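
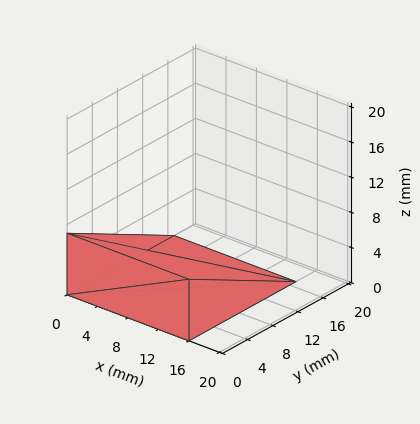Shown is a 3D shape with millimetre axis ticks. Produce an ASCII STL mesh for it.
Reading the render: the shape is a wedge (ramp): 16 × 17 mm base, rising to 7 mm along the y=0 edge and sloping linearly to z=0 at y=17 (dimensions read to the nearest mm from the axis ticks). For the STL, each face is triangulated and given an outward normal.

solid part
  facet normal 0.0000 0.0000 -1.0000
    outer loop
      vertex 16.000 17.000 0.000
      vertex 16.000 0.000 0.000
      vertex 0.000 0.000 0.000
    endloop
  endfacet
  facet normal 0.0000 0.0000 -1.0000
    outer loop
      vertex 0.000 17.000 0.000
      vertex 16.000 17.000 0.000
      vertex 0.000 0.000 0.000
    endloop
  endfacet
  facet normal 0.0000 -1.0000 0.0000
    outer loop
      vertex 0.000 0.000 0.000
      vertex 16.000 0.000 0.000
      vertex 16.000 0.000 7.000
    endloop
  endfacet
  facet normal 0.0000 -1.0000 0.0000
    outer loop
      vertex 0.000 0.000 0.000
      vertex 16.000 0.000 7.000
      vertex 0.000 0.000 7.000
    endloop
  endfacet
  facet normal 0.0000 0.3807 0.9247
    outer loop
      vertex 0.000 0.000 7.000
      vertex 16.000 0.000 7.000
      vertex 16.000 17.000 0.000
    endloop
  endfacet
  facet normal 0.0000 0.3807 0.9247
    outer loop
      vertex 0.000 0.000 7.000
      vertex 16.000 17.000 0.000
      vertex 0.000 17.000 0.000
    endloop
  endfacet
  facet normal -1.0000 0.0000 0.0000
    outer loop
      vertex 0.000 0.000 7.000
      vertex 0.000 17.000 0.000
      vertex 0.000 0.000 0.000
    endloop
  endfacet
  facet normal 1.0000 0.0000 0.0000
    outer loop
      vertex 16.000 0.000 0.000
      vertex 16.000 17.000 0.000
      vertex 16.000 0.000 7.000
    endloop
  endfacet
endsolid part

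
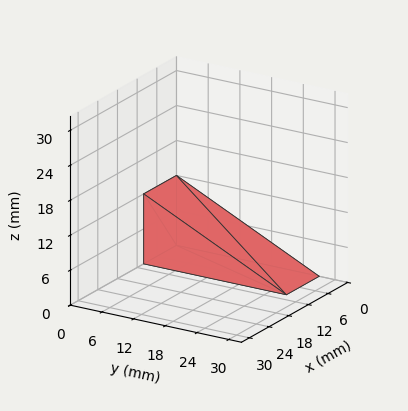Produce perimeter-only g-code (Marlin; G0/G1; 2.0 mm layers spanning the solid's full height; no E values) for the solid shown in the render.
Reading the render: the shape is a wedge (ramp): 10 × 27 mm base, rising to 12 mm along the y=0 edge and sloping linearly to z=0 at y=27 (dimensions read to the nearest mm from the axis ticks). For the g-code, the solid's height is divided into equal slices at the stated Δz and each level perimeter traced with G1 moves after a G0 lift.

; perimeter-only toolpath
G21 ; units = mm
G90 ; absolute positioning
G28 ; home
; layer 1
G0 Z2.0
G0 X0.0 Y0.0
G1 X10.0 Y0.0
G1 X10.0 Y22.5
G1 X0.0 Y22.5
G1 X0.0 Y0.0
; layer 2
G0 Z4.0
G0 X0.0 Y0.0
G1 X10.0 Y0.0
G1 X10.0 Y18.0
G1 X0.0 Y18.0
G1 X0.0 Y0.0
; layer 3
G0 Z6.0
G0 X0.0 Y0.0
G1 X10.0 Y0.0
G1 X10.0 Y13.5
G1 X0.0 Y13.5
G1 X0.0 Y0.0
; layer 4
G0 Z8.0
G0 X0.0 Y0.0
G1 X10.0 Y0.0
G1 X10.0 Y9.0
G1 X0.0 Y9.0
G1 X0.0 Y0.0
; layer 5
G0 Z10.0
G0 X0.0 Y0.0
G1 X10.0 Y0.0
G1 X10.0 Y4.5
G1 X0.0 Y4.5
G1 X0.0 Y0.0
M2 ; end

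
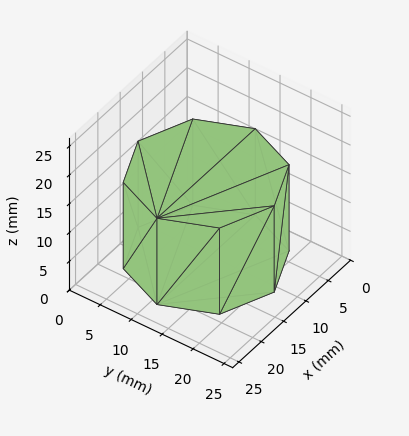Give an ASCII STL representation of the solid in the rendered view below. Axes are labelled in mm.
Reading the render: the shape is a regular 8-sided prism (a cylinder approximated with 8 flat sides), circumscribed radius ≈ 11 mm, height ≈ 15 mm (dimensions read to the nearest mm from the axis ticks). For the STL, each face is triangulated and given an outward normal.

solid part
  facet normal 0.0000 0.0000 -1.0000
    outer loop
      vertex 11.000 22.000 0.000
      vertex 18.778 18.778 0.000
      vertex 22.000 11.000 0.000
    endloop
  endfacet
  facet normal 0.0000 0.0000 -1.0000
    outer loop
      vertex 3.222 18.778 0.000
      vertex 11.000 22.000 0.000
      vertex 22.000 11.000 0.000
    endloop
  endfacet
  facet normal 0.0000 0.0000 -1.0000
    outer loop
      vertex 0.000 11.000 0.000
      vertex 3.222 18.778 0.000
      vertex 22.000 11.000 0.000
    endloop
  endfacet
  facet normal 0.0000 0.0000 -1.0000
    outer loop
      vertex 3.222 3.222 0.000
      vertex 0.000 11.000 0.000
      vertex 22.000 11.000 0.000
    endloop
  endfacet
  facet normal 0.0000 0.0000 -1.0000
    outer loop
      vertex 11.000 0.000 0.000
      vertex 3.222 3.222 0.000
      vertex 22.000 11.000 0.000
    endloop
  endfacet
  facet normal 0.0000 0.0000 -1.0000
    outer loop
      vertex 18.778 3.222 0.000
      vertex 11.000 0.000 0.000
      vertex 22.000 11.000 0.000
    endloop
  endfacet
  facet normal 0.0000 0.0000 1.0000
    outer loop
      vertex 22.000 11.000 15.000
      vertex 18.778 18.778 15.000
      vertex 11.000 22.000 15.000
    endloop
  endfacet
  facet normal 0.0000 0.0000 1.0000
    outer loop
      vertex 22.000 11.000 15.000
      vertex 11.000 22.000 15.000
      vertex 3.222 18.778 15.000
    endloop
  endfacet
  facet normal 0.0000 0.0000 1.0000
    outer loop
      vertex 22.000 11.000 15.000
      vertex 3.222 18.778 15.000
      vertex 0.000 11.000 15.000
    endloop
  endfacet
  facet normal 0.0000 0.0000 1.0000
    outer loop
      vertex 22.000 11.000 15.000
      vertex 0.000 11.000 15.000
      vertex 3.222 3.222 15.000
    endloop
  endfacet
  facet normal 0.0000 0.0000 1.0000
    outer loop
      vertex 22.000 11.000 15.000
      vertex 3.222 3.222 15.000
      vertex 11.000 0.000 15.000
    endloop
  endfacet
  facet normal 0.0000 0.0000 1.0000
    outer loop
      vertex 22.000 11.000 15.000
      vertex 11.000 0.000 15.000
      vertex 18.778 3.222 15.000
    endloop
  endfacet
  facet normal 0.9239 0.3827 0.0000
    outer loop
      vertex 22.000 11.000 0.000
      vertex 18.778 18.778 0.000
      vertex 18.778 18.778 15.000
    endloop
  endfacet
  facet normal 0.9239 0.3827 0.0000
    outer loop
      vertex 22.000 11.000 0.000
      vertex 18.778 18.778 15.000
      vertex 22.000 11.000 15.000
    endloop
  endfacet
  facet normal 0.3827 0.9239 0.0000
    outer loop
      vertex 18.778 18.778 0.000
      vertex 11.000 22.000 0.000
      vertex 11.000 22.000 15.000
    endloop
  endfacet
  facet normal 0.3827 0.9239 0.0000
    outer loop
      vertex 18.778 18.778 0.000
      vertex 11.000 22.000 15.000
      vertex 18.778 18.778 15.000
    endloop
  endfacet
  facet normal -0.3827 0.9239 0.0000
    outer loop
      vertex 11.000 22.000 0.000
      vertex 3.222 18.778 0.000
      vertex 3.222 18.778 15.000
    endloop
  endfacet
  facet normal -0.3827 0.9239 0.0000
    outer loop
      vertex 11.000 22.000 0.000
      vertex 3.222 18.778 15.000
      vertex 11.000 22.000 15.000
    endloop
  endfacet
  facet normal -0.9239 0.3827 0.0000
    outer loop
      vertex 3.222 18.778 0.000
      vertex 0.000 11.000 0.000
      vertex 0.000 11.000 15.000
    endloop
  endfacet
  facet normal -0.9239 0.3827 0.0000
    outer loop
      vertex 3.222 18.778 0.000
      vertex 0.000 11.000 15.000
      vertex 3.222 18.778 15.000
    endloop
  endfacet
  facet normal -0.9239 -0.3827 0.0000
    outer loop
      vertex 0.000 11.000 0.000
      vertex 3.222 3.222 0.000
      vertex 3.222 3.222 15.000
    endloop
  endfacet
  facet normal -0.9239 -0.3827 0.0000
    outer loop
      vertex 0.000 11.000 0.000
      vertex 3.222 3.222 15.000
      vertex 0.000 11.000 15.000
    endloop
  endfacet
  facet normal -0.3827 -0.9239 0.0000
    outer loop
      vertex 3.222 3.222 0.000
      vertex 11.000 0.000 0.000
      vertex 11.000 0.000 15.000
    endloop
  endfacet
  facet normal -0.3827 -0.9239 0.0000
    outer loop
      vertex 3.222 3.222 0.000
      vertex 11.000 0.000 15.000
      vertex 3.222 3.222 15.000
    endloop
  endfacet
  facet normal 0.3827 -0.9239 0.0000
    outer loop
      vertex 11.000 0.000 0.000
      vertex 18.778 3.222 0.000
      vertex 18.778 3.222 15.000
    endloop
  endfacet
  facet normal 0.3827 -0.9239 0.0000
    outer loop
      vertex 11.000 0.000 0.000
      vertex 18.778 3.222 15.000
      vertex 11.000 0.000 15.000
    endloop
  endfacet
  facet normal 0.9239 -0.3827 0.0000
    outer loop
      vertex 18.778 3.222 0.000
      vertex 22.000 11.000 0.000
      vertex 22.000 11.000 15.000
    endloop
  endfacet
  facet normal 0.9239 -0.3827 0.0000
    outer loop
      vertex 18.778 3.222 0.000
      vertex 22.000 11.000 15.000
      vertex 18.778 3.222 15.000
    endloop
  endfacet
endsolid part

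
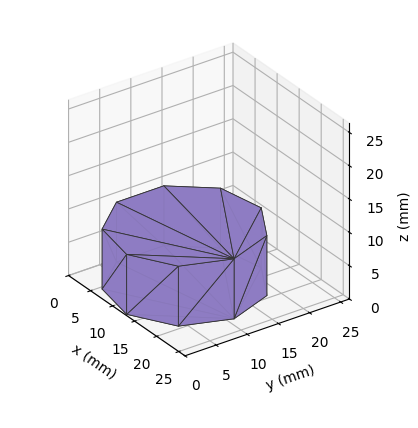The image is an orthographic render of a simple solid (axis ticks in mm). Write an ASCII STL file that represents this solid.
Reading the render: the shape is a regular 9-sided prism (a cylinder approximated with 9 flat sides), circumscribed radius ≈ 11 mm, height ≈ 9 mm (dimensions read to the nearest mm from the axis ticks). For the STL, each face is triangulated and given an outward normal.

solid part
  facet normal 0.0000 0.0000 -1.0000
    outer loop
      vertex 12.9 21.8 0.0
      vertex 19.4 18.1 0.0
      vertex 22.0 11.0 0.0
    endloop
  endfacet
  facet normal 0.0000 0.0000 -1.0000
    outer loop
      vertex 5.5 20.5 0.0
      vertex 12.9 21.8 0.0
      vertex 22.0 11.0 0.0
    endloop
  endfacet
  facet normal 0.0000 0.0000 -1.0000
    outer loop
      vertex 0.7 14.8 0.0
      vertex 5.5 20.5 0.0
      vertex 22.0 11.0 0.0
    endloop
  endfacet
  facet normal 0.0000 0.0000 -1.0000
    outer loop
      vertex 0.7 7.2 0.0
      vertex 0.7 14.8 0.0
      vertex 22.0 11.0 0.0
    endloop
  endfacet
  facet normal 0.0000 0.0000 -1.0000
    outer loop
      vertex 5.5 1.5 0.0
      vertex 0.7 7.2 0.0
      vertex 22.0 11.0 0.0
    endloop
  endfacet
  facet normal 0.0000 0.0000 -1.0000
    outer loop
      vertex 12.9 0.2 0.0
      vertex 5.5 1.5 0.0
      vertex 22.0 11.0 0.0
    endloop
  endfacet
  facet normal 0.0000 0.0000 -1.0000
    outer loop
      vertex 19.4 3.9 0.0
      vertex 12.9 0.2 0.0
      vertex 22.0 11.0 0.0
    endloop
  endfacet
  facet normal 0.0000 0.0000 1.0000
    outer loop
      vertex 22.0 11.0 9.0
      vertex 19.4 18.1 9.0
      vertex 12.9 21.8 9.0
    endloop
  endfacet
  facet normal 0.0000 0.0000 1.0000
    outer loop
      vertex 22.0 11.0 9.0
      vertex 12.9 21.8 9.0
      vertex 5.5 20.5 9.0
    endloop
  endfacet
  facet normal 0.0000 0.0000 1.0000
    outer loop
      vertex 22.0 11.0 9.0
      vertex 5.5 20.5 9.0
      vertex 0.7 14.8 9.0
    endloop
  endfacet
  facet normal 0.0000 0.0000 1.0000
    outer loop
      vertex 22.0 11.0 9.0
      vertex 0.7 14.8 9.0
      vertex 0.7 7.2 9.0
    endloop
  endfacet
  facet normal 0.0000 0.0000 1.0000
    outer loop
      vertex 22.0 11.0 9.0
      vertex 0.7 7.2 9.0
      vertex 5.5 1.5 9.0
    endloop
  endfacet
  facet normal 0.0000 0.0000 1.0000
    outer loop
      vertex 22.0 11.0 9.0
      vertex 5.5 1.5 9.0
      vertex 12.9 0.2 9.0
    endloop
  endfacet
  facet normal 0.0000 0.0000 1.0000
    outer loop
      vertex 22.0 11.0 9.0
      vertex 12.9 0.2 9.0
      vertex 19.4 3.9 9.0
    endloop
  endfacet
  facet normal 0.9390 0.3439 0.0000
    outer loop
      vertex 22.0 11.0 0.0
      vertex 19.4 18.1 0.0
      vertex 19.4 18.1 9.0
    endloop
  endfacet
  facet normal 0.9390 0.3439 0.0000
    outer loop
      vertex 22.0 11.0 0.0
      vertex 19.4 18.1 9.0
      vertex 22.0 11.0 9.0
    endloop
  endfacet
  facet normal 0.4947 0.8691 0.0000
    outer loop
      vertex 19.4 18.1 0.0
      vertex 12.9 21.8 0.0
      vertex 12.9 21.8 9.0
    endloop
  endfacet
  facet normal 0.4947 0.8691 0.0000
    outer loop
      vertex 19.4 18.1 0.0
      vertex 12.9 21.8 9.0
      vertex 19.4 18.1 9.0
    endloop
  endfacet
  facet normal -0.1730 0.9849 0.0000
    outer loop
      vertex 12.9 21.8 0.0
      vertex 5.5 20.5 0.0
      vertex 5.5 20.5 9.0
    endloop
  endfacet
  facet normal -0.1730 0.9849 0.0000
    outer loop
      vertex 12.9 21.8 0.0
      vertex 5.5 20.5 9.0
      vertex 12.9 21.8 9.0
    endloop
  endfacet
  facet normal -0.7649 0.6441 0.0000
    outer loop
      vertex 5.5 20.5 0.0
      vertex 0.7 14.8 0.0
      vertex 0.7 14.8 9.0
    endloop
  endfacet
  facet normal -0.7649 0.6441 0.0000
    outer loop
      vertex 5.5 20.5 0.0
      vertex 0.7 14.8 9.0
      vertex 5.5 20.5 9.0
    endloop
  endfacet
  facet normal -1.0000 0.0000 0.0000
    outer loop
      vertex 0.7 14.8 0.0
      vertex 0.7 7.2 0.0
      vertex 0.7 7.2 9.0
    endloop
  endfacet
  facet normal -1.0000 0.0000 0.0000
    outer loop
      vertex 0.7 14.8 0.0
      vertex 0.7 7.2 9.0
      vertex 0.7 14.8 9.0
    endloop
  endfacet
  facet normal -0.7649 -0.6441 0.0000
    outer loop
      vertex 0.7 7.2 0.0
      vertex 5.5 1.5 0.0
      vertex 5.5 1.5 9.0
    endloop
  endfacet
  facet normal -0.7649 -0.6441 0.0000
    outer loop
      vertex 0.7 7.2 0.0
      vertex 5.5 1.5 9.0
      vertex 0.7 7.2 9.0
    endloop
  endfacet
  facet normal -0.1730 -0.9849 0.0000
    outer loop
      vertex 5.5 1.5 0.0
      vertex 12.9 0.2 0.0
      vertex 12.9 0.2 9.0
    endloop
  endfacet
  facet normal -0.1730 -0.9849 0.0000
    outer loop
      vertex 5.5 1.5 0.0
      vertex 12.9 0.2 9.0
      vertex 5.5 1.5 9.0
    endloop
  endfacet
  facet normal 0.4947 -0.8691 0.0000
    outer loop
      vertex 12.9 0.2 0.0
      vertex 19.4 3.9 0.0
      vertex 19.4 3.9 9.0
    endloop
  endfacet
  facet normal 0.4947 -0.8691 0.0000
    outer loop
      vertex 12.9 0.2 0.0
      vertex 19.4 3.9 9.0
      vertex 12.9 0.2 9.0
    endloop
  endfacet
  facet normal 0.9390 -0.3439 0.0000
    outer loop
      vertex 19.4 3.9 0.0
      vertex 22.0 11.0 0.0
      vertex 22.0 11.0 9.0
    endloop
  endfacet
  facet normal 0.9390 -0.3439 0.0000
    outer loop
      vertex 19.4 3.9 0.0
      vertex 22.0 11.0 9.0
      vertex 19.4 3.9 9.0
    endloop
  endfacet
endsolid part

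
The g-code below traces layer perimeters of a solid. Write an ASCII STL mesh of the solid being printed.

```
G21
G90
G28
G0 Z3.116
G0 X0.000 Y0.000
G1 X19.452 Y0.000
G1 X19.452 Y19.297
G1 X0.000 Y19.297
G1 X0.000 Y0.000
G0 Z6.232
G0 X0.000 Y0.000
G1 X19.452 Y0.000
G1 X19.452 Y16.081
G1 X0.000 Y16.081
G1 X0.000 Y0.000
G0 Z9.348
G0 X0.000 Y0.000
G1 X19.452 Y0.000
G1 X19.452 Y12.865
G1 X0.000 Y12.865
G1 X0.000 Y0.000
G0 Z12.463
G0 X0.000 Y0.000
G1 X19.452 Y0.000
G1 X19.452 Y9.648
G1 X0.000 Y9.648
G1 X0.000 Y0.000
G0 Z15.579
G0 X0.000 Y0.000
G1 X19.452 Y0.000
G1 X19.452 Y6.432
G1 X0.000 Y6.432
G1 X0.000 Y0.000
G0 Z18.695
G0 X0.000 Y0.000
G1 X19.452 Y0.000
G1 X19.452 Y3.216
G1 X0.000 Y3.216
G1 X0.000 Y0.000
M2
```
solid part
  facet normal 0.0000 0.0000 -1.0000
    outer loop
      vertex 19.452 22.513 0.000
      vertex 19.452 0.000 0.000
      vertex 0.000 0.000 0.000
    endloop
  endfacet
  facet normal 0.0000 0.0000 -1.0000
    outer loop
      vertex 0.000 22.513 0.000
      vertex 19.452 22.513 0.000
      vertex 0.000 0.000 0.000
    endloop
  endfacet
  facet normal 0.0000 -1.0000 0.0000
    outer loop
      vertex 0.000 0.000 0.000
      vertex 19.452 0.000 0.000
      vertex 19.452 0.000 21.811
    endloop
  endfacet
  facet normal 0.0000 -1.0000 0.0000
    outer loop
      vertex 0.000 0.000 0.000
      vertex 19.452 0.000 21.811
      vertex 0.000 0.000 21.811
    endloop
  endfacet
  facet normal 0.0000 0.6958 0.7182
    outer loop
      vertex 0.000 0.000 21.811
      vertex 19.452 0.000 21.811
      vertex 19.452 22.513 0.000
    endloop
  endfacet
  facet normal 0.0000 0.6958 0.7182
    outer loop
      vertex 0.000 0.000 21.811
      vertex 19.452 22.513 0.000
      vertex 0.000 22.513 0.000
    endloop
  endfacet
  facet normal -1.0000 0.0000 0.0000
    outer loop
      vertex 0.000 0.000 21.811
      vertex 0.000 22.513 0.000
      vertex 0.000 0.000 0.000
    endloop
  endfacet
  facet normal 1.0000 0.0000 0.0000
    outer loop
      vertex 19.452 0.000 0.000
      vertex 19.452 22.513 0.000
      vertex 19.452 0.000 21.811
    endloop
  endfacet
endsolid part

The G0 Z moves step by Δz≈3.116 mm. The G1 loops shrink linearly with z, so the solid tapers from its base footprint up to z≈21.8. Closing with a flat bottom cap and the tapered top and triangulating gives 8 facets — a wedge (ramp): 19.5 × 22.5 mm base, rising to 21.8 mm along the y=0 edge and sloping linearly to z=0 at y=22.5.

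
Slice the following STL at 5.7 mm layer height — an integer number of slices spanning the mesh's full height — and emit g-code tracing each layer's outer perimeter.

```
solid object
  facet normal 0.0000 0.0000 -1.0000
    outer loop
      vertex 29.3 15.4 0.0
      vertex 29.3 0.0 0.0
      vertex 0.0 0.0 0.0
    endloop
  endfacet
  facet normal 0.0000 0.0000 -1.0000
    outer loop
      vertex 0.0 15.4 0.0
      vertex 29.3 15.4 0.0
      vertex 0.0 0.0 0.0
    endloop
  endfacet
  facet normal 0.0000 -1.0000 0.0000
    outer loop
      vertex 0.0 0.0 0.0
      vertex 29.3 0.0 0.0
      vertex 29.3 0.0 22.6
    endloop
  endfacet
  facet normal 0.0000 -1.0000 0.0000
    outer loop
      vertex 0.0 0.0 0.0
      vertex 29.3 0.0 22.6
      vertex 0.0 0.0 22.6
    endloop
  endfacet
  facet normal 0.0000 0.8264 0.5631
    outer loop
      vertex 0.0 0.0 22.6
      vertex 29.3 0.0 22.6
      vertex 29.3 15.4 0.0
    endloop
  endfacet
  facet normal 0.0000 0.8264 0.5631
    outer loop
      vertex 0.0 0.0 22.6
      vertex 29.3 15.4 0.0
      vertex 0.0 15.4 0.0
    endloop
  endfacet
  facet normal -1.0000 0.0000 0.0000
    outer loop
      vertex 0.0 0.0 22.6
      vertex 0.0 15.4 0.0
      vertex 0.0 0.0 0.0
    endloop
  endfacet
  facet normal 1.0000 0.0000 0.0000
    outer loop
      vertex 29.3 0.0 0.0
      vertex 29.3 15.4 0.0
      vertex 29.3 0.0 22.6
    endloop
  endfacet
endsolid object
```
; perimeter-only toolpath
G21 ; units = mm
G90 ; absolute positioning
G28 ; home
; layer 1
G0 Z5.7
G0 X0.0 Y0.0
G1 X29.3 Y0.0
G1 X29.3 Y11.6
G1 X0.0 Y11.6
G1 X0.0 Y0.0
; layer 2
G0 Z11.3
G0 X0.0 Y0.0
G1 X29.3 Y0.0
G1 X29.3 Y7.7
G1 X0.0 Y7.7
G1 X0.0 Y0.0
; layer 3
G0 Z17.0
G0 X0.0 Y0.0
G1 X29.3 Y0.0
G1 X29.3 Y3.8
G1 X0.0 Y3.8
G1 X0.0 Y0.0
M2 ; end

The solid is a wedge (ramp): 29.3 × 15.4 mm base, rising to 22.6 mm along the y=0 edge and sloping linearly to z=0 at y=15.4. Slicing at Δz = 5.7 mm — 4 equal slices spanning the solid's height, so layer i sits at z = i·h/4 — gives 3 non-empty perimeters. Each is a 4-segment closed polygon; G0 lifts to the layer z and rapids to the start vertex, then G1 traces the edges. The cross-section shrinks linearly with z (the slice at the apex is degenerate and omitted).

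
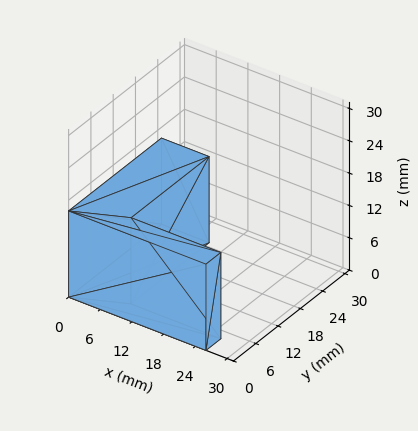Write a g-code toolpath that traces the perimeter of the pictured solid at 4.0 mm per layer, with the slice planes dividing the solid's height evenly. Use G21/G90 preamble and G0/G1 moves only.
Reading the render: the shape is an L-shaped prism: outer 26 × 25 mm, arm thicknesses ≈ 4 mm (horizontal) and 9 mm (vertical), extruded 16 mm in z (dimensions read to the nearest mm from the axis ticks). For the g-code, the solid's height is divided into equal slices at the stated Δz and each level perimeter traced with G1 moves after a G0 lift.

; perimeter-only toolpath
G21 ; units = mm
G90 ; absolute positioning
G28 ; home
; layer 1
G0 Z4.0
G0 X0.0 Y0.0
G1 X26.0 Y0.0
G1 X26.0 Y4.0
G1 X9.0 Y4.0
G1 X9.0 Y25.0
G1 X0.0 Y25.0
G1 X0.0 Y0.0
; layer 2
G0 Z8.0
G0 X0.0 Y0.0
G1 X26.0 Y0.0
G1 X26.0 Y4.0
G1 X9.0 Y4.0
G1 X9.0 Y25.0
G1 X0.0 Y25.0
G1 X0.0 Y0.0
; layer 3
G0 Z12.0
G0 X0.0 Y0.0
G1 X26.0 Y0.0
G1 X26.0 Y4.0
G1 X9.0 Y4.0
G1 X9.0 Y25.0
G1 X0.0 Y25.0
G1 X0.0 Y0.0
; layer 4
G0 Z16.0
G0 X0.0 Y0.0
G1 X26.0 Y0.0
G1 X26.0 Y4.0
G1 X9.0 Y4.0
G1 X9.0 Y25.0
G1 X0.0 Y25.0
G1 X0.0 Y0.0
M2 ; end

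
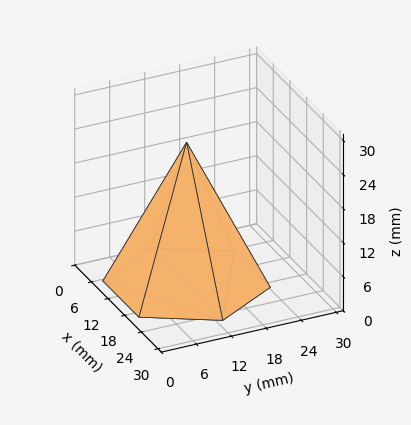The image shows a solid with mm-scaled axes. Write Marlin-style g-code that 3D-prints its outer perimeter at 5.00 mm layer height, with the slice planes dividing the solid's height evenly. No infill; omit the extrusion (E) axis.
Reading the render: the shape is a regular 6-sided pyramid, base circumscribed radius ≈ 13 mm, apex at z ≈ 25 mm (dimensions read to the nearest mm from the axis ticks). For the g-code, the solid's height is divided into equal slices at the stated Δz and each level perimeter traced with G1 moves after a G0 lift.

; perimeter-only toolpath
G21 ; units = mm
G90 ; absolute positioning
G28 ; home
; layer 1
G0 Z5.00
G0 X23.40 Y13.00
G1 X18.20 Y22.01
G1 X7.80 Y22.01
G1 X2.60 Y13.00
G1 X7.80 Y3.99
G1 X18.20 Y3.99
G1 X23.40 Y13.00
; layer 2
G0 Z10.00
G0 X20.80 Y13.00
G1 X16.90 Y19.76
G1 X9.10 Y19.76
G1 X5.20 Y13.00
G1 X9.10 Y6.24
G1 X16.90 Y6.24
G1 X20.80 Y13.00
; layer 3
G0 Z15.00
G0 X18.20 Y13.00
G1 X15.60 Y17.50
G1 X10.40 Y17.50
G1 X7.80 Y13.00
G1 X10.40 Y8.50
G1 X15.60 Y8.50
G1 X18.20 Y13.00
; layer 4
G0 Z20.00
G0 X15.60 Y13.00
G1 X14.30 Y15.25
G1 X11.70 Y15.25
G1 X10.40 Y13.00
G1 X11.70 Y10.75
G1 X14.30 Y10.75
G1 X15.60 Y13.00
M2 ; end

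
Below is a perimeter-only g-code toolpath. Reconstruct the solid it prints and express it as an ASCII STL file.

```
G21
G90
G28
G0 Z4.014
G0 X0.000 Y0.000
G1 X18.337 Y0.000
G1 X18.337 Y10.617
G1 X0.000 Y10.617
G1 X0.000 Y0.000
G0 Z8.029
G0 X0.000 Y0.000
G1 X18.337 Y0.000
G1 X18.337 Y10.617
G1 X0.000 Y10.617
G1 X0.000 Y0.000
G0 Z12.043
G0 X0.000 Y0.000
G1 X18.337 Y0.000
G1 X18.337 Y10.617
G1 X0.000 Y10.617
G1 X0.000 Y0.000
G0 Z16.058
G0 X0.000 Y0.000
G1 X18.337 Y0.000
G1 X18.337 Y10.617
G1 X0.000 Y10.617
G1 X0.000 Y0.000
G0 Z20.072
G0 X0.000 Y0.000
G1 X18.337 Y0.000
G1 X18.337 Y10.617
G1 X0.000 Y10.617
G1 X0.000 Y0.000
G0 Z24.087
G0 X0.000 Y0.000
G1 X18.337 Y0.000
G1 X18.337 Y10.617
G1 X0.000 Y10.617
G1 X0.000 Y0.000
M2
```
solid part
  facet normal 0.0000 0.0000 -1.0000
    outer loop
      vertex 18.337 10.617 0.000
      vertex 18.337 0.000 0.000
      vertex 0.000 0.000 0.000
    endloop
  endfacet
  facet normal 0.0000 0.0000 -1.0000
    outer loop
      vertex 0.000 10.617 0.000
      vertex 18.337 10.617 0.000
      vertex 0.000 0.000 0.000
    endloop
  endfacet
  facet normal 0.0000 0.0000 1.0000
    outer loop
      vertex 0.000 0.000 24.087
      vertex 18.337 0.000 24.087
      vertex 18.337 10.617 24.087
    endloop
  endfacet
  facet normal 0.0000 0.0000 1.0000
    outer loop
      vertex 0.000 0.000 24.087
      vertex 18.337 10.617 24.087
      vertex 0.000 10.617 24.087
    endloop
  endfacet
  facet normal 0.0000 -1.0000 0.0000
    outer loop
      vertex 0.000 0.000 0.000
      vertex 18.337 0.000 0.000
      vertex 18.337 0.000 24.087
    endloop
  endfacet
  facet normal 0.0000 -1.0000 0.0000
    outer loop
      vertex 0.000 0.000 0.000
      vertex 18.337 0.000 24.087
      vertex 0.000 0.000 24.087
    endloop
  endfacet
  facet normal 0.0000 1.0000 0.0000
    outer loop
      vertex 18.337 10.617 24.087
      vertex 18.337 10.617 0.000
      vertex 0.000 10.617 0.000
    endloop
  endfacet
  facet normal 0.0000 1.0000 0.0000
    outer loop
      vertex 0.000 10.617 24.087
      vertex 18.337 10.617 24.087
      vertex 0.000 10.617 0.000
    endloop
  endfacet
  facet normal -1.0000 0.0000 0.0000
    outer loop
      vertex 0.000 10.617 24.087
      vertex 0.000 10.617 0.000
      vertex 0.000 0.000 0.000
    endloop
  endfacet
  facet normal -1.0000 0.0000 0.0000
    outer loop
      vertex 0.000 0.000 24.087
      vertex 0.000 10.617 24.087
      vertex 0.000 0.000 0.000
    endloop
  endfacet
  facet normal 1.0000 0.0000 0.0000
    outer loop
      vertex 18.337 0.000 0.000
      vertex 18.337 10.617 0.000
      vertex 18.337 10.617 24.087
    endloop
  endfacet
  facet normal 1.0000 0.0000 0.0000
    outer loop
      vertex 18.337 0.000 0.000
      vertex 18.337 10.617 24.087
      vertex 18.337 0.000 24.087
    endloop
  endfacet
endsolid part

The G0 Z moves step by Δz≈4.014 mm. Every layer's G1 loop is the same polygon, so the solid is a straight extrusion of it from z=0 to z≈24.1. Closing with flat bottom and top caps and triangulating gives 12 facets — a rectangular box, roughly 18.3 × 10.6 mm footprint and 24.1 mm tall.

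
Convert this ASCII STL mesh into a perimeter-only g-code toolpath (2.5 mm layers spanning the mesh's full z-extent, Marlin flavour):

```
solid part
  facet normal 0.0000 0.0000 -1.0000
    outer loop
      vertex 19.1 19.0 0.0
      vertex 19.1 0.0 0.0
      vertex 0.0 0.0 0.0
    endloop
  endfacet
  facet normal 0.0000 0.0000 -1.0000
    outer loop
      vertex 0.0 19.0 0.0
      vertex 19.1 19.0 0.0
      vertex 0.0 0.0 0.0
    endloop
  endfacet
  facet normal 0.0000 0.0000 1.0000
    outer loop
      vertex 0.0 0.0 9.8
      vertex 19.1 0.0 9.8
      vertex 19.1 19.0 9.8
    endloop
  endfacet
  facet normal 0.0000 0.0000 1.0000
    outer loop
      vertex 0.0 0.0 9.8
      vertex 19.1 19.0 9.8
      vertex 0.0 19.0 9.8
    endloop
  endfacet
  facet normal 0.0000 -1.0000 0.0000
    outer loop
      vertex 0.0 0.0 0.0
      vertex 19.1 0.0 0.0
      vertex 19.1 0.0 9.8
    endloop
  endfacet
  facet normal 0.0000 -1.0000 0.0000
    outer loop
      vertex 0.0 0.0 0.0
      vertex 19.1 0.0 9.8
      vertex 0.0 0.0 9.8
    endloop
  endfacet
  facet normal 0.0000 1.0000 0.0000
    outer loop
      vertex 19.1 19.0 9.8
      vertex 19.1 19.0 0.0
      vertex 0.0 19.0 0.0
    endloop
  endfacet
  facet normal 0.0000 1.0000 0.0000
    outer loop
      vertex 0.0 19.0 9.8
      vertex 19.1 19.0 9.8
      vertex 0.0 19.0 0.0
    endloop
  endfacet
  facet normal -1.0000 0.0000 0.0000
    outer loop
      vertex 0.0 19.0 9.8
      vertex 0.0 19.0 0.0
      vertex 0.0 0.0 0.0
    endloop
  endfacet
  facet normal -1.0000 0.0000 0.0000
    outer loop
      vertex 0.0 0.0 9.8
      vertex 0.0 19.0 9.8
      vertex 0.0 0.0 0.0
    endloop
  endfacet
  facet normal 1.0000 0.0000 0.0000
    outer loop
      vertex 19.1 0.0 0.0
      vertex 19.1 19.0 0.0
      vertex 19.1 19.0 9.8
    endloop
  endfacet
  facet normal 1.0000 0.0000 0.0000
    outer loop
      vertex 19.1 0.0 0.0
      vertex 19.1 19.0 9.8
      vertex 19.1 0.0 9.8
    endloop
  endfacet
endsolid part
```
; perimeter-only toolpath
G21 ; units = mm
G90 ; absolute positioning
G28 ; home
; layer 1
G0 Z2.5
G0 X0.0 Y0.0
G1 X19.1 Y0.0
G1 X19.1 Y19.0
G1 X0.0 Y19.0
G1 X0.0 Y0.0
; layer 2
G0 Z4.9
G0 X0.0 Y0.0
G1 X19.1 Y0.0
G1 X19.1 Y19.0
G1 X0.0 Y19.0
G1 X0.0 Y0.0
; layer 3
G0 Z7.4
G0 X0.0 Y0.0
G1 X19.1 Y0.0
G1 X19.1 Y19.0
G1 X0.0 Y19.0
G1 X0.0 Y0.0
; layer 4
G0 Z9.8
G0 X0.0 Y0.0
G1 X19.1 Y0.0
G1 X19.1 Y19.0
G1 X0.0 Y19.0
G1 X0.0 Y0.0
M2 ; end

The solid is a rectangular box, roughly 19.1 × 19 mm footprint and 9.8 mm tall. Slicing at Δz = 2.5 mm — 4 equal slices spanning the solid's height, so layer i sits at z = i·h/4 — gives 4 non-empty perimeters. Each is a 4-segment closed polygon; G0 lifts to the layer z and rapids to the start vertex, then G1 traces the edges.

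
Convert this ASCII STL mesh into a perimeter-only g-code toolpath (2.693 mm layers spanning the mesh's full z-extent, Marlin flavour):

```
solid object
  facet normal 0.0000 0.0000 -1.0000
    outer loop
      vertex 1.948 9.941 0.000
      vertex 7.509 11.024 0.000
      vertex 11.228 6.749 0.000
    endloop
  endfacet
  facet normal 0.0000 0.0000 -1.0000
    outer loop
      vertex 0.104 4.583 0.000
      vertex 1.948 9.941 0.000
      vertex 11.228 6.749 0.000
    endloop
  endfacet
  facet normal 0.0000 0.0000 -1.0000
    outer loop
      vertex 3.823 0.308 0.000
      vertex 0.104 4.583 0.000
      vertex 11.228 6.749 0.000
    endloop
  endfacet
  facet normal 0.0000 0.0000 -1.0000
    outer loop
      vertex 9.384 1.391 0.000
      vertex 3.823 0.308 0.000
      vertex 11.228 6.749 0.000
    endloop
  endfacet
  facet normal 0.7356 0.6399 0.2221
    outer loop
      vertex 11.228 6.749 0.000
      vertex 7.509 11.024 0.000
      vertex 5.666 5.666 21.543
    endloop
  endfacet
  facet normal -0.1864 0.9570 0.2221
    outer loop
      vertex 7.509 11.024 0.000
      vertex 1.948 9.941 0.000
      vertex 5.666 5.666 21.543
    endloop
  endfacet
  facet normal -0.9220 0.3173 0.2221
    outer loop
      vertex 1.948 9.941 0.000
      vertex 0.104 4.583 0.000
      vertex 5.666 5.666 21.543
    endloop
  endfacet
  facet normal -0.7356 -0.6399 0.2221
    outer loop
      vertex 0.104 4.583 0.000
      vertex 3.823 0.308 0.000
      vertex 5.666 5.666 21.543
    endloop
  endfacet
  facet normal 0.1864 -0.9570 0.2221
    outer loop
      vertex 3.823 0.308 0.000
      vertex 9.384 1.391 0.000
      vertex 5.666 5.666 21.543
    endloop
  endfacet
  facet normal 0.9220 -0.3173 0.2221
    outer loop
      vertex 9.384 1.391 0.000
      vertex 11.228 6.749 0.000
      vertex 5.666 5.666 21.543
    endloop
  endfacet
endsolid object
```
; perimeter-only toolpath
G21 ; units = mm
G90 ; absolute positioning
G28 ; home
; layer 1
G0 Z2.693
G0 X10.533 Y6.614
G1 X7.279 Y10.354
G1 X2.413 Y9.407
G1 X0.799 Y4.718
G1 X4.053 Y0.978
G1 X8.919 Y1.925
G1 X10.533 Y6.614
; layer 2
G0 Z5.386
G0 X9.837 Y6.478
G1 X7.048 Y9.684
G1 X2.877 Y8.872
G1 X1.495 Y4.854
G1 X4.284 Y1.647
G1 X8.454 Y2.460
G1 X9.837 Y6.478
; layer 3
G0 Z8.079
G0 X9.142 Y6.343
G1 X6.818 Y9.015
G1 X3.342 Y8.338
G1 X2.190 Y4.989
G1 X4.514 Y2.317
G1 X7.990 Y2.994
G1 X9.142 Y6.343
; layer 4
G0 Z10.771
G0 X8.447 Y6.207
G1 X6.588 Y8.345
G1 X3.807 Y7.804
G1 X2.885 Y5.125
G1 X4.745 Y2.987
G1 X7.525 Y3.529
G1 X8.447 Y6.207
; layer 5
G0 Z13.464
G0 X7.752 Y6.072
G1 X6.357 Y7.675
G1 X4.272 Y7.269
G1 X3.580 Y5.260
G1 X4.975 Y3.657
G1 X7.060 Y4.063
G1 X7.752 Y6.072
; layer 6
G0 Z16.157
G0 X7.057 Y5.937
G1 X6.127 Y7.006
G1 X4.736 Y6.735
G1 X4.275 Y5.395
G1 X5.205 Y4.326
G1 X6.596 Y4.597
G1 X7.057 Y5.937
; layer 7
G0 Z18.850
G0 X6.361 Y5.801
G1 X5.896 Y6.336
G1 X5.201 Y6.200
G1 X4.971 Y5.531
G1 X5.436 Y4.996
G1 X6.131 Y5.132
G1 X6.361 Y5.801
M2 ; end

The solid is a regular 6-sided pyramid, base circumscribed radius ≈ 5.67 mm, apex at z ≈ 21.5 mm. Slicing at Δz = 2.693 mm — 8 equal slices spanning the solid's height, so layer i sits at z = i·h/8 — gives 7 non-empty perimeters. Each is a 6-segment closed polygon; G0 lifts to the layer z and rapids to the start vertex, then G1 traces the edges. The cross-section shrinks linearly with z (the slice at the apex is degenerate and omitted).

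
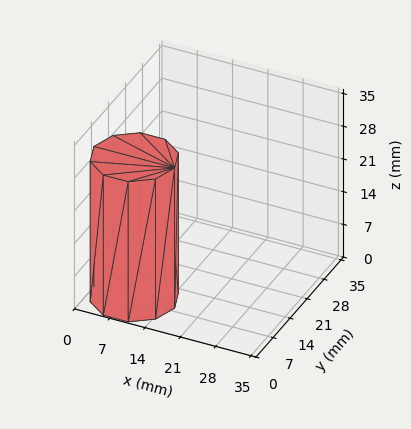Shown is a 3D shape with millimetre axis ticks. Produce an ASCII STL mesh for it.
Reading the render: the shape is a regular 10-sided prism (a cylinder approximated with 10 flat sides), circumscribed radius ≈ 8 mm, height ≈ 30 mm (dimensions read to the nearest mm from the axis ticks). For the STL, each face is triangulated and given an outward normal.

solid part
  facet normal 0.0000 0.0000 -1.0000
    outer loop
      vertex 10.47 15.61 0.00
      vertex 14.47 12.70 0.00
      vertex 16.00 8.00 0.00
    endloop
  endfacet
  facet normal 0.0000 0.0000 -1.0000
    outer loop
      vertex 5.53 15.61 0.00
      vertex 10.47 15.61 0.00
      vertex 16.00 8.00 0.00
    endloop
  endfacet
  facet normal 0.0000 0.0000 -1.0000
    outer loop
      vertex 1.53 12.70 0.00
      vertex 5.53 15.61 0.00
      vertex 16.00 8.00 0.00
    endloop
  endfacet
  facet normal 0.0000 0.0000 -1.0000
    outer loop
      vertex 0.00 8.00 0.00
      vertex 1.53 12.70 0.00
      vertex 16.00 8.00 0.00
    endloop
  endfacet
  facet normal 0.0000 0.0000 -1.0000
    outer loop
      vertex 1.53 3.30 0.00
      vertex 0.00 8.00 0.00
      vertex 16.00 8.00 0.00
    endloop
  endfacet
  facet normal 0.0000 0.0000 -1.0000
    outer loop
      vertex 5.53 0.39 0.00
      vertex 1.53 3.30 0.00
      vertex 16.00 8.00 0.00
    endloop
  endfacet
  facet normal 0.0000 0.0000 -1.0000
    outer loop
      vertex 10.47 0.39 0.00
      vertex 5.53 0.39 0.00
      vertex 16.00 8.00 0.00
    endloop
  endfacet
  facet normal 0.0000 0.0000 -1.0000
    outer loop
      vertex 14.47 3.30 0.00
      vertex 10.47 0.39 0.00
      vertex 16.00 8.00 0.00
    endloop
  endfacet
  facet normal 0.0000 0.0000 1.0000
    outer loop
      vertex 16.00 8.00 30.00
      vertex 14.47 12.70 30.00
      vertex 10.47 15.61 30.00
    endloop
  endfacet
  facet normal 0.0000 0.0000 1.0000
    outer loop
      vertex 16.00 8.00 30.00
      vertex 10.47 15.61 30.00
      vertex 5.53 15.61 30.00
    endloop
  endfacet
  facet normal 0.0000 0.0000 1.0000
    outer loop
      vertex 16.00 8.00 30.00
      vertex 5.53 15.61 30.00
      vertex 1.53 12.70 30.00
    endloop
  endfacet
  facet normal 0.0000 0.0000 1.0000
    outer loop
      vertex 16.00 8.00 30.00
      vertex 1.53 12.70 30.00
      vertex 0.00 8.00 30.00
    endloop
  endfacet
  facet normal 0.0000 0.0000 1.0000
    outer loop
      vertex 16.00 8.00 30.00
      vertex 0.00 8.00 30.00
      vertex 1.53 3.30 30.00
    endloop
  endfacet
  facet normal 0.0000 0.0000 1.0000
    outer loop
      vertex 16.00 8.00 30.00
      vertex 1.53 3.30 30.00
      vertex 5.53 0.39 30.00
    endloop
  endfacet
  facet normal 0.0000 0.0000 1.0000
    outer loop
      vertex 16.00 8.00 30.00
      vertex 5.53 0.39 30.00
      vertex 10.47 0.39 30.00
    endloop
  endfacet
  facet normal 0.0000 0.0000 1.0000
    outer loop
      vertex 16.00 8.00 30.00
      vertex 10.47 0.39 30.00
      vertex 14.47 3.30 30.00
    endloop
  endfacet
  facet normal 0.9509 0.3095 0.0000
    outer loop
      vertex 16.00 8.00 0.00
      vertex 14.47 12.70 0.00
      vertex 14.47 12.70 30.00
    endloop
  endfacet
  facet normal 0.9509 0.3095 0.0000
    outer loop
      vertex 16.00 8.00 0.00
      vertex 14.47 12.70 30.00
      vertex 16.00 8.00 30.00
    endloop
  endfacet
  facet normal 0.5883 0.8086 0.0000
    outer loop
      vertex 14.47 12.70 0.00
      vertex 10.47 15.61 0.00
      vertex 10.47 15.61 30.00
    endloop
  endfacet
  facet normal 0.5883 0.8086 0.0000
    outer loop
      vertex 14.47 12.70 0.00
      vertex 10.47 15.61 30.00
      vertex 14.47 12.70 30.00
    endloop
  endfacet
  facet normal 0.0000 1.0000 0.0000
    outer loop
      vertex 10.47 15.61 0.00
      vertex 5.53 15.61 0.00
      vertex 5.53 15.61 30.00
    endloop
  endfacet
  facet normal 0.0000 1.0000 0.0000
    outer loop
      vertex 10.47 15.61 0.00
      vertex 5.53 15.61 30.00
      vertex 10.47 15.61 30.00
    endloop
  endfacet
  facet normal -0.5883 0.8086 0.0000
    outer loop
      vertex 5.53 15.61 0.00
      vertex 1.53 12.70 0.00
      vertex 1.53 12.70 30.00
    endloop
  endfacet
  facet normal -0.5883 0.8086 0.0000
    outer loop
      vertex 5.53 15.61 0.00
      vertex 1.53 12.70 30.00
      vertex 5.53 15.61 30.00
    endloop
  endfacet
  facet normal -0.9509 0.3095 0.0000
    outer loop
      vertex 1.53 12.70 0.00
      vertex 0.00 8.00 0.00
      vertex 0.00 8.00 30.00
    endloop
  endfacet
  facet normal -0.9509 0.3095 0.0000
    outer loop
      vertex 1.53 12.70 0.00
      vertex 0.00 8.00 30.00
      vertex 1.53 12.70 30.00
    endloop
  endfacet
  facet normal -0.9509 -0.3095 0.0000
    outer loop
      vertex 0.00 8.00 0.00
      vertex 1.53 3.30 0.00
      vertex 1.53 3.30 30.00
    endloop
  endfacet
  facet normal -0.9509 -0.3095 0.0000
    outer loop
      vertex 0.00 8.00 0.00
      vertex 1.53 3.30 30.00
      vertex 0.00 8.00 30.00
    endloop
  endfacet
  facet normal -0.5883 -0.8086 0.0000
    outer loop
      vertex 1.53 3.30 0.00
      vertex 5.53 0.39 0.00
      vertex 5.53 0.39 30.00
    endloop
  endfacet
  facet normal -0.5883 -0.8086 0.0000
    outer loop
      vertex 1.53 3.30 0.00
      vertex 5.53 0.39 30.00
      vertex 1.53 3.30 30.00
    endloop
  endfacet
  facet normal 0.0000 -1.0000 0.0000
    outer loop
      vertex 5.53 0.39 0.00
      vertex 10.47 0.39 0.00
      vertex 10.47 0.39 30.00
    endloop
  endfacet
  facet normal 0.0000 -1.0000 0.0000
    outer loop
      vertex 5.53 0.39 0.00
      vertex 10.47 0.39 30.00
      vertex 5.53 0.39 30.00
    endloop
  endfacet
  facet normal 0.5883 -0.8086 0.0000
    outer loop
      vertex 10.47 0.39 0.00
      vertex 14.47 3.30 0.00
      vertex 14.47 3.30 30.00
    endloop
  endfacet
  facet normal 0.5883 -0.8086 0.0000
    outer loop
      vertex 10.47 0.39 0.00
      vertex 14.47 3.30 30.00
      vertex 10.47 0.39 30.00
    endloop
  endfacet
  facet normal 0.9509 -0.3095 0.0000
    outer loop
      vertex 14.47 3.30 0.00
      vertex 16.00 8.00 0.00
      vertex 16.00 8.00 30.00
    endloop
  endfacet
  facet normal 0.9509 -0.3095 0.0000
    outer loop
      vertex 14.47 3.30 0.00
      vertex 16.00 8.00 30.00
      vertex 14.47 3.30 30.00
    endloop
  endfacet
endsolid part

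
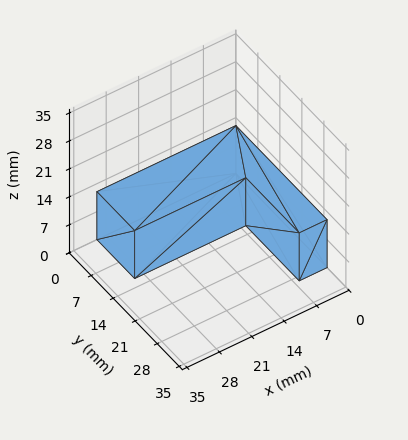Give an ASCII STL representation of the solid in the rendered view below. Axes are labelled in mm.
Reading the render: the shape is an L-shaped prism: outer 30 × 29 mm, arm thicknesses ≈ 12 mm (horizontal) and 6 mm (vertical), extruded 12 mm in z (dimensions read to the nearest mm from the axis ticks). For the STL, each face is triangulated and given an outward normal.

solid part
  facet normal 0.0000 0.0000 -1.0000
    outer loop
      vertex 30.000 12.000 0.000
      vertex 30.000 0.000 0.000
      vertex 0.000 0.000 0.000
    endloop
  endfacet
  facet normal 0.0000 0.0000 -1.0000
    outer loop
      vertex 6.000 12.000 0.000
      vertex 30.000 12.000 0.000
      vertex 0.000 0.000 0.000
    endloop
  endfacet
  facet normal 0.0000 0.0000 -1.0000
    outer loop
      vertex 6.000 29.000 0.000
      vertex 6.000 12.000 0.000
      vertex 0.000 0.000 0.000
    endloop
  endfacet
  facet normal 0.0000 0.0000 -1.0000
    outer loop
      vertex 0.000 29.000 0.000
      vertex 6.000 29.000 0.000
      vertex 0.000 0.000 0.000
    endloop
  endfacet
  facet normal 0.0000 0.0000 1.0000
    outer loop
      vertex 0.000 0.000 12.000
      vertex 30.000 0.000 12.000
      vertex 30.000 12.000 12.000
    endloop
  endfacet
  facet normal 0.0000 0.0000 1.0000
    outer loop
      vertex 0.000 0.000 12.000
      vertex 30.000 12.000 12.000
      vertex 6.000 12.000 12.000
    endloop
  endfacet
  facet normal 0.0000 0.0000 1.0000
    outer loop
      vertex 0.000 0.000 12.000
      vertex 6.000 12.000 12.000
      vertex 6.000 29.000 12.000
    endloop
  endfacet
  facet normal 0.0000 0.0000 1.0000
    outer loop
      vertex 0.000 0.000 12.000
      vertex 6.000 29.000 12.000
      vertex 0.000 29.000 12.000
    endloop
  endfacet
  facet normal 0.0000 -1.0000 0.0000
    outer loop
      vertex 0.000 0.000 0.000
      vertex 30.000 0.000 0.000
      vertex 30.000 0.000 12.000
    endloop
  endfacet
  facet normal 0.0000 -1.0000 0.0000
    outer loop
      vertex 0.000 0.000 0.000
      vertex 30.000 0.000 12.000
      vertex 0.000 0.000 12.000
    endloop
  endfacet
  facet normal 1.0000 0.0000 0.0000
    outer loop
      vertex 30.000 0.000 0.000
      vertex 30.000 12.000 0.000
      vertex 30.000 12.000 12.000
    endloop
  endfacet
  facet normal 1.0000 0.0000 0.0000
    outer loop
      vertex 30.000 0.000 0.000
      vertex 30.000 12.000 12.000
      vertex 30.000 0.000 12.000
    endloop
  endfacet
  facet normal 0.0000 1.0000 0.0000
    outer loop
      vertex 30.000 12.000 0.000
      vertex 6.000 12.000 0.000
      vertex 6.000 12.000 12.000
    endloop
  endfacet
  facet normal 0.0000 1.0000 0.0000
    outer loop
      vertex 30.000 12.000 0.000
      vertex 6.000 12.000 12.000
      vertex 30.000 12.000 12.000
    endloop
  endfacet
  facet normal 1.0000 0.0000 0.0000
    outer loop
      vertex 6.000 12.000 0.000
      vertex 6.000 29.000 0.000
      vertex 6.000 29.000 12.000
    endloop
  endfacet
  facet normal 1.0000 0.0000 0.0000
    outer loop
      vertex 6.000 12.000 0.000
      vertex 6.000 29.000 12.000
      vertex 6.000 12.000 12.000
    endloop
  endfacet
  facet normal 0.0000 1.0000 0.0000
    outer loop
      vertex 6.000 29.000 0.000
      vertex 0.000 29.000 0.000
      vertex 0.000 29.000 12.000
    endloop
  endfacet
  facet normal 0.0000 1.0000 0.0000
    outer loop
      vertex 6.000 29.000 0.000
      vertex 0.000 29.000 12.000
      vertex 6.000 29.000 12.000
    endloop
  endfacet
  facet normal -1.0000 0.0000 0.0000
    outer loop
      vertex 0.000 29.000 0.000
      vertex 0.000 0.000 0.000
      vertex 0.000 0.000 12.000
    endloop
  endfacet
  facet normal -1.0000 0.0000 0.0000
    outer loop
      vertex 0.000 29.000 0.000
      vertex 0.000 0.000 12.000
      vertex 0.000 29.000 12.000
    endloop
  endfacet
endsolid part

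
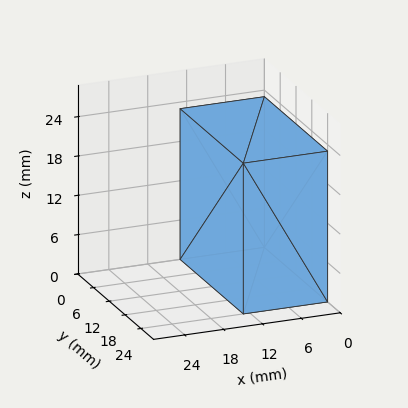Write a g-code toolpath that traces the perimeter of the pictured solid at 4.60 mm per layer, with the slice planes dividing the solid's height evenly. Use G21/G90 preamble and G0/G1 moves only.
Reading the render: the shape is a rectangular box, roughly 13 × 24 mm footprint and 23 mm tall (dimensions read to the nearest mm from the axis ticks). For the g-code, the solid's height is divided into equal slices at the stated Δz and each level perimeter traced with G1 moves after a G0 lift.

; perimeter-only toolpath
G21 ; units = mm
G90 ; absolute positioning
G28 ; home
; layer 1
G0 Z4.60
G0 X0.00 Y0.00
G1 X13.00 Y0.00
G1 X13.00 Y24.00
G1 X0.00 Y24.00
G1 X0.00 Y0.00
; layer 2
G0 Z9.20
G0 X0.00 Y0.00
G1 X13.00 Y0.00
G1 X13.00 Y24.00
G1 X0.00 Y24.00
G1 X0.00 Y0.00
; layer 3
G0 Z13.80
G0 X0.00 Y0.00
G1 X13.00 Y0.00
G1 X13.00 Y24.00
G1 X0.00 Y24.00
G1 X0.00 Y0.00
; layer 4
G0 Z18.40
G0 X0.00 Y0.00
G1 X13.00 Y0.00
G1 X13.00 Y24.00
G1 X0.00 Y24.00
G1 X0.00 Y0.00
; layer 5
G0 Z23.00
G0 X0.00 Y0.00
G1 X13.00 Y0.00
G1 X13.00 Y24.00
G1 X0.00 Y24.00
G1 X0.00 Y0.00
M2 ; end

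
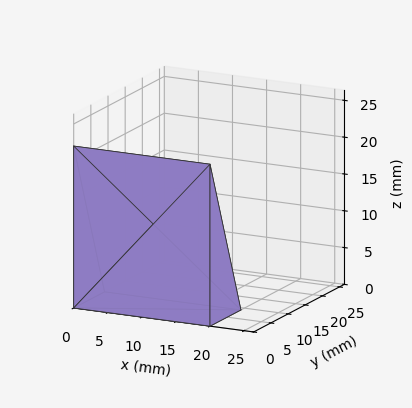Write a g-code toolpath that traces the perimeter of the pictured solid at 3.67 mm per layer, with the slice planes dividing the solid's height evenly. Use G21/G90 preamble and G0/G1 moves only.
Reading the render: the shape is a wedge (ramp): 20 × 9 mm base, rising to 22 mm along the y=0 edge and sloping linearly to z=0 at y=9 (dimensions read to the nearest mm from the axis ticks). For the g-code, the solid's height is divided into equal slices at the stated Δz and each level perimeter traced with G1 moves after a G0 lift.

; perimeter-only toolpath
G21 ; units = mm
G90 ; absolute positioning
G28 ; home
; layer 1
G0 Z3.67
G0 X0.00 Y0.00
G1 X20.00 Y0.00
G1 X20.00 Y7.50
G1 X0.00 Y7.50
G1 X0.00 Y0.00
; layer 2
G0 Z7.33
G0 X0.00 Y0.00
G1 X20.00 Y0.00
G1 X20.00 Y6.00
G1 X0.00 Y6.00
G1 X0.00 Y0.00
; layer 3
G0 Z11.00
G0 X0.00 Y0.00
G1 X20.00 Y0.00
G1 X20.00 Y4.50
G1 X0.00 Y4.50
G1 X0.00 Y0.00
; layer 4
G0 Z14.67
G0 X0.00 Y0.00
G1 X20.00 Y0.00
G1 X20.00 Y3.00
G1 X0.00 Y3.00
G1 X0.00 Y0.00
; layer 5
G0 Z18.33
G0 X0.00 Y0.00
G1 X20.00 Y0.00
G1 X20.00 Y1.50
G1 X0.00 Y1.50
G1 X0.00 Y0.00
M2 ; end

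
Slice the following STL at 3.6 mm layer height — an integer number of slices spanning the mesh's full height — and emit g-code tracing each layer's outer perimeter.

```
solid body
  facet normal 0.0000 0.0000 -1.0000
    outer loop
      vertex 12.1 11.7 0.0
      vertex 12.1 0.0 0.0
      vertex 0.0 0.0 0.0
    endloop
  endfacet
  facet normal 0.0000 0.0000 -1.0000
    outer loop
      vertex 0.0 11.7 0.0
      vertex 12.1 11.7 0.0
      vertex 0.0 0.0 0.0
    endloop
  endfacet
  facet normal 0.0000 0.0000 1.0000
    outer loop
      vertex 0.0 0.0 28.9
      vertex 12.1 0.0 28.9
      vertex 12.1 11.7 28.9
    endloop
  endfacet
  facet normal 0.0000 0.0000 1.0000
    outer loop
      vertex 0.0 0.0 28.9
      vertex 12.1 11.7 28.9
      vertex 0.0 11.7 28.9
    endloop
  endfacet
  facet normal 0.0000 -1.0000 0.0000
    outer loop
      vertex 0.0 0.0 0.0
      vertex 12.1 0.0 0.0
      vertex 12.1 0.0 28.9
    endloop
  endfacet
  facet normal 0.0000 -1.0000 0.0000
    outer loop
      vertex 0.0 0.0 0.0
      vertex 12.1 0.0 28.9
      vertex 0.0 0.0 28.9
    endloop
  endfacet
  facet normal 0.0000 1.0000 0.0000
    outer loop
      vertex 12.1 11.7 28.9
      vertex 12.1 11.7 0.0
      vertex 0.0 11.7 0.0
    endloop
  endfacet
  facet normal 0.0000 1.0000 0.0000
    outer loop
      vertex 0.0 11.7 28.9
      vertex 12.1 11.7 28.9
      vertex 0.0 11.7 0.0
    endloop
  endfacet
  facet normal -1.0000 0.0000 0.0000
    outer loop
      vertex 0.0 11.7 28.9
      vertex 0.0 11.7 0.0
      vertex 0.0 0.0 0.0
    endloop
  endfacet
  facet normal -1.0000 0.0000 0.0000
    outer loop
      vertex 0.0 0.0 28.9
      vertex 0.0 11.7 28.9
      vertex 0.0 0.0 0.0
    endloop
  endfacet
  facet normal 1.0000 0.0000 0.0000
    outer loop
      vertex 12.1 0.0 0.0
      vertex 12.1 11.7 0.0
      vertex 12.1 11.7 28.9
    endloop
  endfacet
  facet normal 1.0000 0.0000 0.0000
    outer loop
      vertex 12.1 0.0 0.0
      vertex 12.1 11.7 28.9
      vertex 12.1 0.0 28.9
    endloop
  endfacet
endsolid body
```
; perimeter-only toolpath
G21 ; units = mm
G90 ; absolute positioning
G28 ; home
; layer 1
G0 Z3.6
G0 X0.0 Y0.0
G1 X12.1 Y0.0
G1 X12.1 Y11.7
G1 X0.0 Y11.7
G1 X0.0 Y0.0
; layer 2
G0 Z7.2
G0 X0.0 Y0.0
G1 X12.1 Y0.0
G1 X12.1 Y11.7
G1 X0.0 Y11.7
G1 X0.0 Y0.0
; layer 3
G0 Z10.8
G0 X0.0 Y0.0
G1 X12.1 Y0.0
G1 X12.1 Y11.7
G1 X0.0 Y11.7
G1 X0.0 Y0.0
; layer 4
G0 Z14.4
G0 X0.0 Y0.0
G1 X12.1 Y0.0
G1 X12.1 Y11.7
G1 X0.0 Y11.7
G1 X0.0 Y0.0
; layer 5
G0 Z18.1
G0 X0.0 Y0.0
G1 X12.1 Y0.0
G1 X12.1 Y11.7
G1 X0.0 Y11.7
G1 X0.0 Y0.0
; layer 6
G0 Z21.7
G0 X0.0 Y0.0
G1 X12.1 Y0.0
G1 X12.1 Y11.7
G1 X0.0 Y11.7
G1 X0.0 Y0.0
; layer 7
G0 Z25.3
G0 X0.0 Y0.0
G1 X12.1 Y0.0
G1 X12.1 Y11.7
G1 X0.0 Y11.7
G1 X0.0 Y0.0
; layer 8
G0 Z28.9
G0 X0.0 Y0.0
G1 X12.1 Y0.0
G1 X12.1 Y11.7
G1 X0.0 Y11.7
G1 X0.0 Y0.0
M2 ; end

The solid is a rectangular box, roughly 12.1 × 11.7 mm footprint and 28.9 mm tall. Slicing at Δz = 3.6 mm — 8 equal slices spanning the solid's height, so layer i sits at z = i·h/8 — gives 8 non-empty perimeters. Each is a 4-segment closed polygon; G0 lifts to the layer z and rapids to the start vertex, then G1 traces the edges.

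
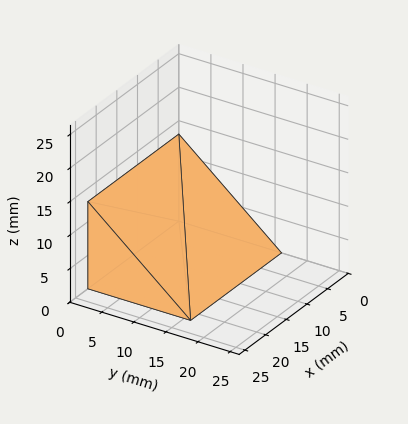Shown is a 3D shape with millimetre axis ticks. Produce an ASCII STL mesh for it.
Reading the render: the shape is a wedge (ramp): 22 × 16 mm base, rising to 13 mm along the y=0 edge and sloping linearly to z=0 at y=16 (dimensions read to the nearest mm from the axis ticks). For the STL, each face is triangulated and given an outward normal.

solid part
  facet normal 0.0000 0.0000 -1.0000
    outer loop
      vertex 22.000 16.000 0.000
      vertex 22.000 0.000 0.000
      vertex 0.000 0.000 0.000
    endloop
  endfacet
  facet normal 0.0000 0.0000 -1.0000
    outer loop
      vertex 0.000 16.000 0.000
      vertex 22.000 16.000 0.000
      vertex 0.000 0.000 0.000
    endloop
  endfacet
  facet normal 0.0000 -1.0000 0.0000
    outer loop
      vertex 0.000 0.000 0.000
      vertex 22.000 0.000 0.000
      vertex 22.000 0.000 13.000
    endloop
  endfacet
  facet normal 0.0000 -1.0000 0.0000
    outer loop
      vertex 0.000 0.000 0.000
      vertex 22.000 0.000 13.000
      vertex 0.000 0.000 13.000
    endloop
  endfacet
  facet normal 0.0000 0.6306 0.7761
    outer loop
      vertex 0.000 0.000 13.000
      vertex 22.000 0.000 13.000
      vertex 22.000 16.000 0.000
    endloop
  endfacet
  facet normal 0.0000 0.6306 0.7761
    outer loop
      vertex 0.000 0.000 13.000
      vertex 22.000 16.000 0.000
      vertex 0.000 16.000 0.000
    endloop
  endfacet
  facet normal -1.0000 0.0000 0.0000
    outer loop
      vertex 0.000 0.000 13.000
      vertex 0.000 16.000 0.000
      vertex 0.000 0.000 0.000
    endloop
  endfacet
  facet normal 1.0000 0.0000 0.0000
    outer loop
      vertex 22.000 0.000 0.000
      vertex 22.000 16.000 0.000
      vertex 22.000 0.000 13.000
    endloop
  endfacet
endsolid part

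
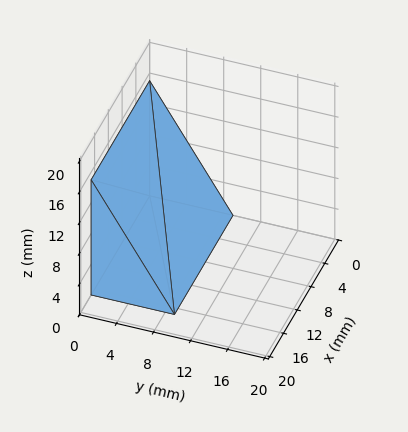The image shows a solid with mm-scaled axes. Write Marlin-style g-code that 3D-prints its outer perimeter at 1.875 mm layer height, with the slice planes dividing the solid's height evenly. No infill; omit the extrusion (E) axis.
Reading the render: the shape is a wedge (ramp): 17 × 9 mm base, rising to 15 mm along the y=0 edge and sloping linearly to z=0 at y=9 (dimensions read to the nearest mm from the axis ticks). For the g-code, the solid's height is divided into equal slices at the stated Δz and each level perimeter traced with G1 moves after a G0 lift.

; perimeter-only toolpath
G21 ; units = mm
G90 ; absolute positioning
G28 ; home
; layer 1
G0 Z1.875
G0 X0.000 Y0.000
G1 X17.000 Y0.000
G1 X17.000 Y7.875
G1 X0.000 Y7.875
G1 X0.000 Y0.000
; layer 2
G0 Z3.750
G0 X0.000 Y0.000
G1 X17.000 Y0.000
G1 X17.000 Y6.750
G1 X0.000 Y6.750
G1 X0.000 Y0.000
; layer 3
G0 Z5.625
G0 X0.000 Y0.000
G1 X17.000 Y0.000
G1 X17.000 Y5.625
G1 X0.000 Y5.625
G1 X0.000 Y0.000
; layer 4
G0 Z7.500
G0 X0.000 Y0.000
G1 X17.000 Y0.000
G1 X17.000 Y4.500
G1 X0.000 Y4.500
G1 X0.000 Y0.000
; layer 5
G0 Z9.375
G0 X0.000 Y0.000
G1 X17.000 Y0.000
G1 X17.000 Y3.375
G1 X0.000 Y3.375
G1 X0.000 Y0.000
; layer 6
G0 Z11.250
G0 X0.000 Y0.000
G1 X17.000 Y0.000
G1 X17.000 Y2.250
G1 X0.000 Y2.250
G1 X0.000 Y0.000
; layer 7
G0 Z13.125
G0 X0.000 Y0.000
G1 X17.000 Y0.000
G1 X17.000 Y1.125
G1 X0.000 Y1.125
G1 X0.000 Y0.000
M2 ; end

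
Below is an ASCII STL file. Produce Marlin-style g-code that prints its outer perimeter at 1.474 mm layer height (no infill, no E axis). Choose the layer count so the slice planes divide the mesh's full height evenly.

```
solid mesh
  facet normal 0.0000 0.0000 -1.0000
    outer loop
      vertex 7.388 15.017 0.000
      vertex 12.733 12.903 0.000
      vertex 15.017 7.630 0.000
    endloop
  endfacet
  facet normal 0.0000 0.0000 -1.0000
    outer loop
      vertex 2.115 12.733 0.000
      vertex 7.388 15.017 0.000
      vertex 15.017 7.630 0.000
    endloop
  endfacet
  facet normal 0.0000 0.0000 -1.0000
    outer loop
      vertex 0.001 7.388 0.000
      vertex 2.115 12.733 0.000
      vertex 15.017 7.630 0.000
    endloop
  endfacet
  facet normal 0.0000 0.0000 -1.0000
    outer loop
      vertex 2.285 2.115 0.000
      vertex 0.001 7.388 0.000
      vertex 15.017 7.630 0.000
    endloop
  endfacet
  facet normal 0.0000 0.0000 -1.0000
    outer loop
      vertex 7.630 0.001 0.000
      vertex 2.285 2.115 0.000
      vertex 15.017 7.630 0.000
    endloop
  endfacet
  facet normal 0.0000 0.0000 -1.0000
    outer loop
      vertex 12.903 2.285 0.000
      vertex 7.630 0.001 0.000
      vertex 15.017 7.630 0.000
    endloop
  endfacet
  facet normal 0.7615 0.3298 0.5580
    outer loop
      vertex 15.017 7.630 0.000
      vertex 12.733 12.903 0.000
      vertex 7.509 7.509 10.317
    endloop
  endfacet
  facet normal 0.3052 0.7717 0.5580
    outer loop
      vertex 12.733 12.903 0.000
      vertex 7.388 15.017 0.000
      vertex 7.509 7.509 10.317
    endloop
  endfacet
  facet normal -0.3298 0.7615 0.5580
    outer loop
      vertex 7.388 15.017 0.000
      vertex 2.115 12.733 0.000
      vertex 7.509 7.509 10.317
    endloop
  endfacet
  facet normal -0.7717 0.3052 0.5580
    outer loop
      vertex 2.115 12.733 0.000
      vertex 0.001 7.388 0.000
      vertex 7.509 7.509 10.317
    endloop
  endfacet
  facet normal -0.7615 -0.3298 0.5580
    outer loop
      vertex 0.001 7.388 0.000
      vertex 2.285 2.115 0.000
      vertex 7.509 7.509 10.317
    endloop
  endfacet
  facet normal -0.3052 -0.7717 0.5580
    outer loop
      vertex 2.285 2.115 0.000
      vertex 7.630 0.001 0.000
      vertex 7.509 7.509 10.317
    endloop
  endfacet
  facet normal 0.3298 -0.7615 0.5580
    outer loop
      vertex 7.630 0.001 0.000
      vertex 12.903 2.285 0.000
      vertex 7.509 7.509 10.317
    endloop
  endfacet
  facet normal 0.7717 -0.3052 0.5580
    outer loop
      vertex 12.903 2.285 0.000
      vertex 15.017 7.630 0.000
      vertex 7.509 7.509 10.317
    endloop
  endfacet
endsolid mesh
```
; perimeter-only toolpath
G21 ; units = mm
G90 ; absolute positioning
G28 ; home
; layer 1
G0 Z1.474
G0 X13.944 Y7.613
G1 X11.987 Y12.132
G1 X7.405 Y13.944
G1 X2.886 Y11.987
G1 X1.074 Y7.405
G1 X3.031 Y2.886
G1 X7.613 Y1.074
G1 X12.132 Y3.031
G1 X13.944 Y7.613
; layer 2
G0 Z2.948
G0 X12.872 Y7.595
G1 X11.240 Y11.362
G1 X7.423 Y12.872
G1 X3.656 Y11.240
G1 X2.146 Y7.423
G1 X3.778 Y3.656
G1 X7.595 Y2.146
G1 X11.362 Y3.778
G1 X12.872 Y7.595
; layer 3
G0 Z4.422
G0 X11.799 Y7.578
G1 X10.494 Y10.591
G1 X7.440 Y11.799
G1 X4.427 Y10.494
G1 X3.219 Y7.440
G1 X4.524 Y4.427
G1 X7.578 Y3.219
G1 X10.591 Y4.524
G1 X11.799 Y7.578
; layer 4
G0 Z5.895
G0 X10.727 Y7.561
G1 X9.748 Y9.821
G1 X7.457 Y10.727
G1 X5.197 Y9.748
G1 X4.291 Y7.457
G1 X5.270 Y5.197
G1 X7.561 Y4.291
G1 X9.821 Y5.270
G1 X10.727 Y7.561
; layer 5
G0 Z7.369
G0 X9.654 Y7.544
G1 X9.002 Y9.050
G1 X7.474 Y9.654
G1 X5.968 Y9.002
G1 X5.364 Y7.474
G1 X6.016 Y5.968
G1 X7.544 Y5.364
G1 X9.050 Y6.016
G1 X9.654 Y7.544
; layer 6
G0 Z8.843
G0 X8.582 Y7.526
G1 X8.255 Y8.280
G1 X7.492 Y8.582
G1 X6.738 Y8.255
G1 X6.436 Y7.492
G1 X6.763 Y6.738
G1 X7.526 Y6.436
G1 X8.280 Y6.763
G1 X8.582 Y7.526
M2 ; end

The solid is a regular 8-sided pyramid, base circumscribed radius ≈ 7.51 mm, apex at z ≈ 10.3 mm. Slicing at Δz = 1.474 mm — 7 equal slices spanning the solid's height, so layer i sits at z = i·h/7 — gives 6 non-empty perimeters. Each is a 8-segment closed polygon; G0 lifts to the layer z and rapids to the start vertex, then G1 traces the edges. The cross-section shrinks linearly with z (the slice at the apex is degenerate and omitted).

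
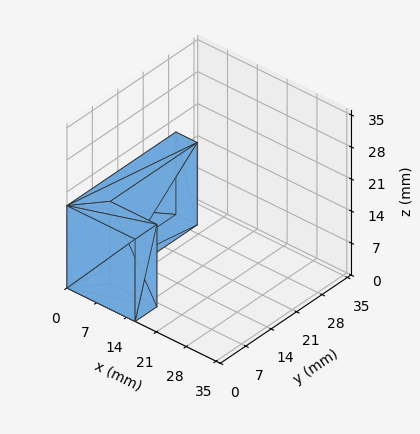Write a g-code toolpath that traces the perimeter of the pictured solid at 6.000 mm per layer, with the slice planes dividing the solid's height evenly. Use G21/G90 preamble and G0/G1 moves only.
Reading the render: the shape is an L-shaped prism: outer 16 × 30 mm, arm thicknesses ≈ 6 mm (horizontal) and 5 mm (vertical), extruded 18 mm in z (dimensions read to the nearest mm from the axis ticks). For the g-code, the solid's height is divided into equal slices at the stated Δz and each level perimeter traced with G1 moves after a G0 lift.

; perimeter-only toolpath
G21 ; units = mm
G90 ; absolute positioning
G28 ; home
; layer 1
G0 Z6.000
G0 X0.000 Y0.000
G1 X16.000 Y0.000
G1 X16.000 Y6.000
G1 X5.000 Y6.000
G1 X5.000 Y30.000
G1 X0.000 Y30.000
G1 X0.000 Y0.000
; layer 2
G0 Z12.000
G0 X0.000 Y0.000
G1 X16.000 Y0.000
G1 X16.000 Y6.000
G1 X5.000 Y6.000
G1 X5.000 Y30.000
G1 X0.000 Y30.000
G1 X0.000 Y0.000
; layer 3
G0 Z18.000
G0 X0.000 Y0.000
G1 X16.000 Y0.000
G1 X16.000 Y6.000
G1 X5.000 Y6.000
G1 X5.000 Y30.000
G1 X0.000 Y30.000
G1 X0.000 Y0.000
M2 ; end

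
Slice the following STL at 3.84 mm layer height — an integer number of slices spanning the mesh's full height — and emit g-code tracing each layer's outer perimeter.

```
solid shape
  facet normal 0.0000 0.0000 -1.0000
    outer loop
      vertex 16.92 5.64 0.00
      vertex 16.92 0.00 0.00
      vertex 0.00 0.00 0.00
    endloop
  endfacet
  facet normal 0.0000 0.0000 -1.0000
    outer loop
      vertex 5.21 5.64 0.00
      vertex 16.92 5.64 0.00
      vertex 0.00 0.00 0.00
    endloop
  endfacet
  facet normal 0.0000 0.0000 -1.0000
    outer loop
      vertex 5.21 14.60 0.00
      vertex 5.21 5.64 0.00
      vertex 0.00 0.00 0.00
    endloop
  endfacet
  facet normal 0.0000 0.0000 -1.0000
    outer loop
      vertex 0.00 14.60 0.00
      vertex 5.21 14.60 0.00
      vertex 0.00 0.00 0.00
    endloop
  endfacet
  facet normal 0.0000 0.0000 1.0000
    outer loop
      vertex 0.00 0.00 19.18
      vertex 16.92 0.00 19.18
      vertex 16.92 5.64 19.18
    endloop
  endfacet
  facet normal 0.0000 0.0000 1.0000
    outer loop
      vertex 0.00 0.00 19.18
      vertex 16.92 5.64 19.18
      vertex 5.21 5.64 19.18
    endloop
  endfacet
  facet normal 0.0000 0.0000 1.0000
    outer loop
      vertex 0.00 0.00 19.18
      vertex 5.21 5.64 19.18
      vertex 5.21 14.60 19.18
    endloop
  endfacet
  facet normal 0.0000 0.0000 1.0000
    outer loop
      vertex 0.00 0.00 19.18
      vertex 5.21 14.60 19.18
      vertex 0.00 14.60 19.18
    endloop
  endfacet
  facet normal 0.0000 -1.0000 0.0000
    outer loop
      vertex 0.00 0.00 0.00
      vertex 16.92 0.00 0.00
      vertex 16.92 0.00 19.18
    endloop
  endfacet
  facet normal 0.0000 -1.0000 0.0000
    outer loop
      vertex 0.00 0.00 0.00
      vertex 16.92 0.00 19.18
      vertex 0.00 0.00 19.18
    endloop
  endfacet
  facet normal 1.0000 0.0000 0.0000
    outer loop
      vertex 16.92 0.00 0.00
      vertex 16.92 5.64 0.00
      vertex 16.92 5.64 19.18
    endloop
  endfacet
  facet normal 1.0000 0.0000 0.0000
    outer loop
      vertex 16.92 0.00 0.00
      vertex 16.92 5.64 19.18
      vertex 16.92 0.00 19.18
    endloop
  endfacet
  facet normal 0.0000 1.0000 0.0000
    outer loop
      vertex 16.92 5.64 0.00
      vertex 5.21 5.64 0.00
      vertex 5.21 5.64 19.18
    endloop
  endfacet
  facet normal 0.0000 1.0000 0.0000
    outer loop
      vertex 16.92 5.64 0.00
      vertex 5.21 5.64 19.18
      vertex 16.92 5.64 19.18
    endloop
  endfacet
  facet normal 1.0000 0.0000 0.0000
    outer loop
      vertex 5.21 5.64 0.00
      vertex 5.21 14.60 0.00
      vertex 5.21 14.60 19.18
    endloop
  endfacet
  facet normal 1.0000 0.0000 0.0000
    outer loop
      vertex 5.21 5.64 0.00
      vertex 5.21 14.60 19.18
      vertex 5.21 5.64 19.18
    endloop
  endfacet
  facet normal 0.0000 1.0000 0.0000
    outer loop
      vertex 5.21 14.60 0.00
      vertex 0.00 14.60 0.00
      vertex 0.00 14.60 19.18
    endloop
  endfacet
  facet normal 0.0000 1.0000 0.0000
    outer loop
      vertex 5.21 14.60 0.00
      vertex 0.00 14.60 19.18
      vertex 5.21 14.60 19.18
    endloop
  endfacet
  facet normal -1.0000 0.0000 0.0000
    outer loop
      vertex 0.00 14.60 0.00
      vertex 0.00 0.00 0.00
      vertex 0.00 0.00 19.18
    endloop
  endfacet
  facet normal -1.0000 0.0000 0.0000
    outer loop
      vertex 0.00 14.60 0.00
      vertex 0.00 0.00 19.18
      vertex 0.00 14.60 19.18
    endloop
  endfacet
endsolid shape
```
; perimeter-only toolpath
G21 ; units = mm
G90 ; absolute positioning
G28 ; home
; layer 1
G0 Z3.84
G0 X0.00 Y0.00
G1 X16.92 Y0.00
G1 X16.92 Y5.64
G1 X5.21 Y5.64
G1 X5.21 Y14.60
G1 X0.00 Y14.60
G1 X0.00 Y0.00
; layer 2
G0 Z7.67
G0 X0.00 Y0.00
G1 X16.92 Y0.00
G1 X16.92 Y5.64
G1 X5.21 Y5.64
G1 X5.21 Y14.60
G1 X0.00 Y14.60
G1 X0.00 Y0.00
; layer 3
G0 Z11.51
G0 X0.00 Y0.00
G1 X16.92 Y0.00
G1 X16.92 Y5.64
G1 X5.21 Y5.64
G1 X5.21 Y14.60
G1 X0.00 Y14.60
G1 X0.00 Y0.00
; layer 4
G0 Z15.34
G0 X0.00 Y0.00
G1 X16.92 Y0.00
G1 X16.92 Y5.64
G1 X5.21 Y5.64
G1 X5.21 Y14.60
G1 X0.00 Y14.60
G1 X0.00 Y0.00
; layer 5
G0 Z19.18
G0 X0.00 Y0.00
G1 X16.92 Y0.00
G1 X16.92 Y5.64
G1 X5.21 Y5.64
G1 X5.21 Y14.60
G1 X0.00 Y14.60
G1 X0.00 Y0.00
M2 ; end

The solid is an L-shaped prism: outer 16.9 × 14.6 mm, arm thicknesses ≈ 5.64 mm (horizontal) and 5.21 mm (vertical), extruded 19.2 mm in z. Slicing at Δz = 3.84 mm — 5 equal slices spanning the solid's height, so layer i sits at z = i·h/5 — gives 5 non-empty perimeters. Each is a 6-segment closed polygon; G0 lifts to the layer z and rapids to the start vertex, then G1 traces the edges.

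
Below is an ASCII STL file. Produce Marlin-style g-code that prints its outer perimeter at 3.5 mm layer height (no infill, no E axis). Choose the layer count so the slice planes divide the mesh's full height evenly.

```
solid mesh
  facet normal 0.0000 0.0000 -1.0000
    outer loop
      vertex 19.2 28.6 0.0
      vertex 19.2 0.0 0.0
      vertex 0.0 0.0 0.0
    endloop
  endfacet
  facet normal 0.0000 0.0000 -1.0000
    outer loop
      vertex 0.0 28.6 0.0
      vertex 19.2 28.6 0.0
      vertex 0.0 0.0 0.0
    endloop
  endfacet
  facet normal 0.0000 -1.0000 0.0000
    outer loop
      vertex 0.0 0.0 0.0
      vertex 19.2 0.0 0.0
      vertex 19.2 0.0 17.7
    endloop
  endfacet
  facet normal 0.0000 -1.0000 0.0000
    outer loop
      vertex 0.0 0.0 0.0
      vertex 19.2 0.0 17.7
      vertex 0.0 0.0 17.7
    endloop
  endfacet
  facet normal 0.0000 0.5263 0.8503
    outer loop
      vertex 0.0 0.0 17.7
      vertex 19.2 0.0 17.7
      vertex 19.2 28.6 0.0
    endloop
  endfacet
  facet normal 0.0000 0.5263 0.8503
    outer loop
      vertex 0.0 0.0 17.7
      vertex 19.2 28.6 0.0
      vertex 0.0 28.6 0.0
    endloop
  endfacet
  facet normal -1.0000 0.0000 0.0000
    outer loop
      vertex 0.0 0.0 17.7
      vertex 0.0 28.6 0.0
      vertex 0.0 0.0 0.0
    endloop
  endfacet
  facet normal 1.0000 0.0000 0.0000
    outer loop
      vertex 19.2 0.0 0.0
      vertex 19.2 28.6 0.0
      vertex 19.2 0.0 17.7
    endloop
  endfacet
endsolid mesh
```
; perimeter-only toolpath
G21 ; units = mm
G90 ; absolute positioning
G28 ; home
; layer 1
G0 Z3.5
G0 X0.0 Y0.0
G1 X19.2 Y0.0
G1 X19.2 Y22.9
G1 X0.0 Y22.9
G1 X0.0 Y0.0
; layer 2
G0 Z7.1
G0 X0.0 Y0.0
G1 X19.2 Y0.0
G1 X19.2 Y17.2
G1 X0.0 Y17.2
G1 X0.0 Y0.0
; layer 3
G0 Z10.6
G0 X0.0 Y0.0
G1 X19.2 Y0.0
G1 X19.2 Y11.4
G1 X0.0 Y11.4
G1 X0.0 Y0.0
; layer 4
G0 Z14.2
G0 X0.0 Y0.0
G1 X19.2 Y0.0
G1 X19.2 Y5.7
G1 X0.0 Y5.7
G1 X0.0 Y0.0
M2 ; end

The solid is a wedge (ramp): 19.2 × 28.6 mm base, rising to 17.7 mm along the y=0 edge and sloping linearly to z=0 at y=28.6. Slicing at Δz = 3.5 mm — 5 equal slices spanning the solid's height, so layer i sits at z = i·h/5 — gives 4 non-empty perimeters. Each is a 4-segment closed polygon; G0 lifts to the layer z and rapids to the start vertex, then G1 traces the edges. The cross-section shrinks linearly with z (the slice at the apex is degenerate and omitted).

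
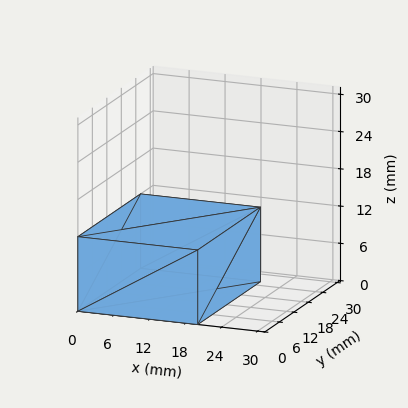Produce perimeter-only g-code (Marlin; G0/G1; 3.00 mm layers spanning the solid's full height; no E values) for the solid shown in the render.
Reading the render: the shape is a rectangular box, roughly 20 × 26 mm footprint and 12 mm tall (dimensions read to the nearest mm from the axis ticks). For the g-code, the solid's height is divided into equal slices at the stated Δz and each level perimeter traced with G1 moves after a G0 lift.

; perimeter-only toolpath
G21 ; units = mm
G90 ; absolute positioning
G28 ; home
; layer 1
G0 Z3.00
G0 X0.00 Y0.00
G1 X20.00 Y0.00
G1 X20.00 Y26.00
G1 X0.00 Y26.00
G1 X0.00 Y0.00
; layer 2
G0 Z6.00
G0 X0.00 Y0.00
G1 X20.00 Y0.00
G1 X20.00 Y26.00
G1 X0.00 Y26.00
G1 X0.00 Y0.00
; layer 3
G0 Z9.00
G0 X0.00 Y0.00
G1 X20.00 Y0.00
G1 X20.00 Y26.00
G1 X0.00 Y26.00
G1 X0.00 Y0.00
; layer 4
G0 Z12.00
G0 X0.00 Y0.00
G1 X20.00 Y0.00
G1 X20.00 Y26.00
G1 X0.00 Y26.00
G1 X0.00 Y0.00
M2 ; end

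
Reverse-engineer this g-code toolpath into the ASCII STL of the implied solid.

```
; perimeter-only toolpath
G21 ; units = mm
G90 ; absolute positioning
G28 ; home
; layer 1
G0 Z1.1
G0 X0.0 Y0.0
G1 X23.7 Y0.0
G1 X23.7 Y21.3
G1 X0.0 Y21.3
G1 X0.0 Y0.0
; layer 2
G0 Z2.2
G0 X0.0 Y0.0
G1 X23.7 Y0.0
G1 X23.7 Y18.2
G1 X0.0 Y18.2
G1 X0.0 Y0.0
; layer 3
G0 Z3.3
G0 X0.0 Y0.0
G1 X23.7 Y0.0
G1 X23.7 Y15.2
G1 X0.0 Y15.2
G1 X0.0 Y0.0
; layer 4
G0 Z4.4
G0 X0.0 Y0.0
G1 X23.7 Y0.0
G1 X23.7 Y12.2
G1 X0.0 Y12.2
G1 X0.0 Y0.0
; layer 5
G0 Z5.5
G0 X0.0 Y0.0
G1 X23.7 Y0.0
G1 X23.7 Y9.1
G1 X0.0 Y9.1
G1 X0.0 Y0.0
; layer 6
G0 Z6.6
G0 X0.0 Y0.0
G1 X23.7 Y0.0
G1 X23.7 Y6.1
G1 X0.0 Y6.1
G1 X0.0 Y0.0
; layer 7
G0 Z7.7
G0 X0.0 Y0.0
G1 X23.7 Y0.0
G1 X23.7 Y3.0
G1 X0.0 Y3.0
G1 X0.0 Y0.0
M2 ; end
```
solid part
  facet normal 0.0000 0.0000 -1.0000
    outer loop
      vertex 23.7 24.3 0.0
      vertex 23.7 0.0 0.0
      vertex 0.0 0.0 0.0
    endloop
  endfacet
  facet normal 0.0000 0.0000 -1.0000
    outer loop
      vertex 0.0 24.3 0.0
      vertex 23.7 24.3 0.0
      vertex 0.0 0.0 0.0
    endloop
  endfacet
  facet normal 0.0000 -1.0000 0.0000
    outer loop
      vertex 0.0 0.0 0.0
      vertex 23.7 0.0 0.0
      vertex 23.7 0.0 8.8
    endloop
  endfacet
  facet normal 0.0000 -1.0000 0.0000
    outer loop
      vertex 0.0 0.0 0.0
      vertex 23.7 0.0 8.8
      vertex 0.0 0.0 8.8
    endloop
  endfacet
  facet normal 0.0000 0.3405 0.9402
    outer loop
      vertex 0.0 0.0 8.8
      vertex 23.7 0.0 8.8
      vertex 23.7 24.3 0.0
    endloop
  endfacet
  facet normal 0.0000 0.3405 0.9402
    outer loop
      vertex 0.0 0.0 8.8
      vertex 23.7 24.3 0.0
      vertex 0.0 24.3 0.0
    endloop
  endfacet
  facet normal -1.0000 0.0000 0.0000
    outer loop
      vertex 0.0 0.0 8.8
      vertex 0.0 24.3 0.0
      vertex 0.0 0.0 0.0
    endloop
  endfacet
  facet normal 1.0000 0.0000 0.0000
    outer loop
      vertex 23.7 0.0 0.0
      vertex 23.7 24.3 0.0
      vertex 23.7 0.0 8.8
    endloop
  endfacet
endsolid part

The G0 Z moves step by Δz≈1.1 mm. The G1 loops shrink linearly with z, so the solid tapers from its base footprint up to z≈8.8. Closing with a flat bottom cap and the tapered top and triangulating gives 8 facets — a wedge (ramp): 23.7 × 24.3 mm base, rising to 8.8 mm along the y=0 edge and sloping linearly to z=0 at y=24.3.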